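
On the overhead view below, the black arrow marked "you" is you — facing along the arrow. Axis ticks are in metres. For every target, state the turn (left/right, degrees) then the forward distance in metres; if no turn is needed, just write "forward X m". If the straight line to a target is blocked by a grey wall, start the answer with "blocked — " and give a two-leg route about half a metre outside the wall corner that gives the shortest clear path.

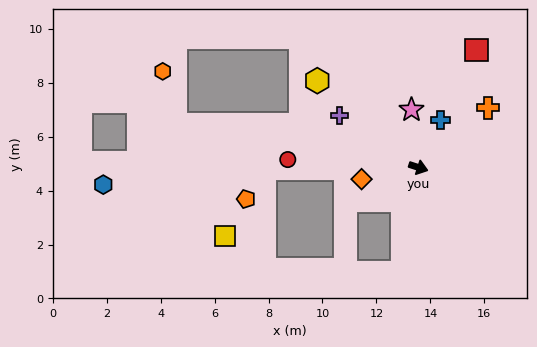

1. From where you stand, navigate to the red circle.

turn right 165°, forward 4.9 m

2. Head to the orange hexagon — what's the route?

blocked — turn right 172°, forward 9.1 m, then turn right 66°, forward 2.0 m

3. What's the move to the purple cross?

turn left 165°, forward 3.5 m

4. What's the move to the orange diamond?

turn right 150°, forward 2.1 m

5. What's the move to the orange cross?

turn left 59°, forward 3.4 m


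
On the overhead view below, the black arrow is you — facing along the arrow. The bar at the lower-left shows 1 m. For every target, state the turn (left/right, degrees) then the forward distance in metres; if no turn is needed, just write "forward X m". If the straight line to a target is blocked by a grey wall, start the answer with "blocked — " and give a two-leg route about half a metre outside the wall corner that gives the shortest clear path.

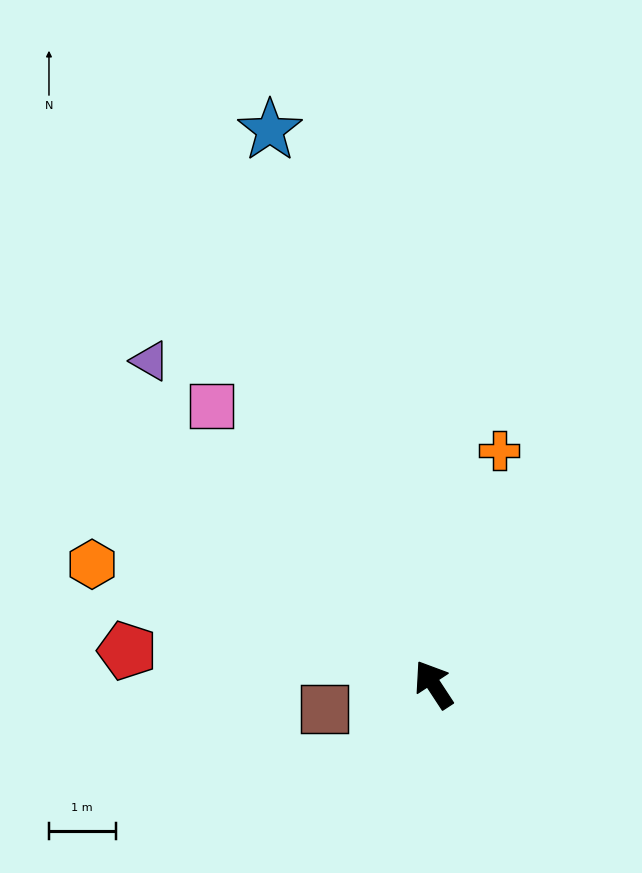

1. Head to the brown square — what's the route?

turn left 69°, forward 1.7 m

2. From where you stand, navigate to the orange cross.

turn right 49°, forward 3.6 m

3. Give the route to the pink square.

turn left 5°, forward 5.3 m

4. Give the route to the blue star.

turn right 17°, forward 8.7 m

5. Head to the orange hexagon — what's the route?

turn left 37°, forward 5.4 m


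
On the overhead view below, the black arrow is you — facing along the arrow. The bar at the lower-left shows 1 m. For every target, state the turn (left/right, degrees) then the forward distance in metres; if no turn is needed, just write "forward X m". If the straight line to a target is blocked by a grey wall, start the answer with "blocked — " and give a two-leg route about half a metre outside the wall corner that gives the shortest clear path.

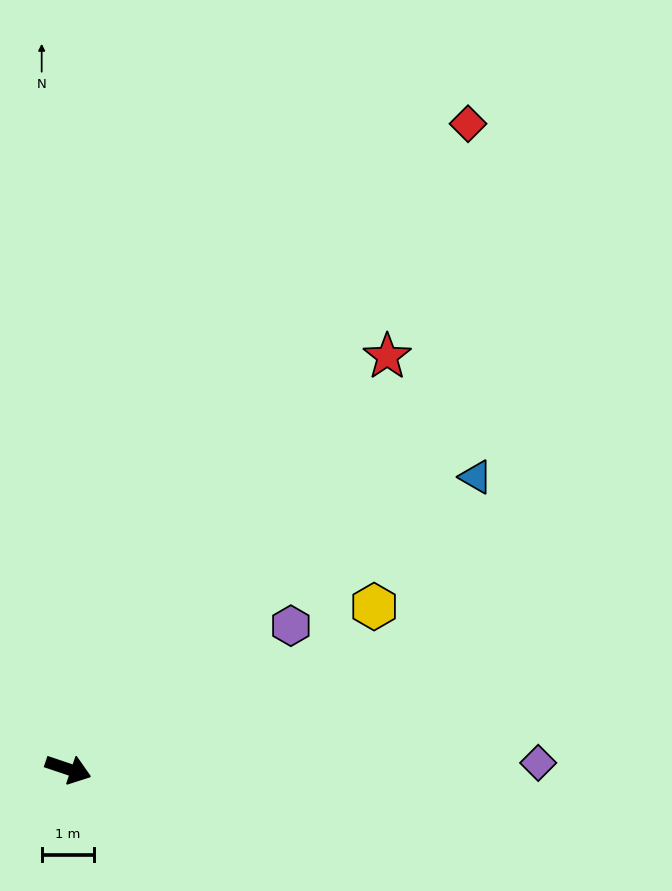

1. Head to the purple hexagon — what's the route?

turn left 51°, forward 5.1 m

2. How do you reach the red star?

turn left 71°, forward 10.0 m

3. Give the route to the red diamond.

turn left 77°, forward 14.6 m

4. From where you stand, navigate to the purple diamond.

turn left 19°, forward 9.0 m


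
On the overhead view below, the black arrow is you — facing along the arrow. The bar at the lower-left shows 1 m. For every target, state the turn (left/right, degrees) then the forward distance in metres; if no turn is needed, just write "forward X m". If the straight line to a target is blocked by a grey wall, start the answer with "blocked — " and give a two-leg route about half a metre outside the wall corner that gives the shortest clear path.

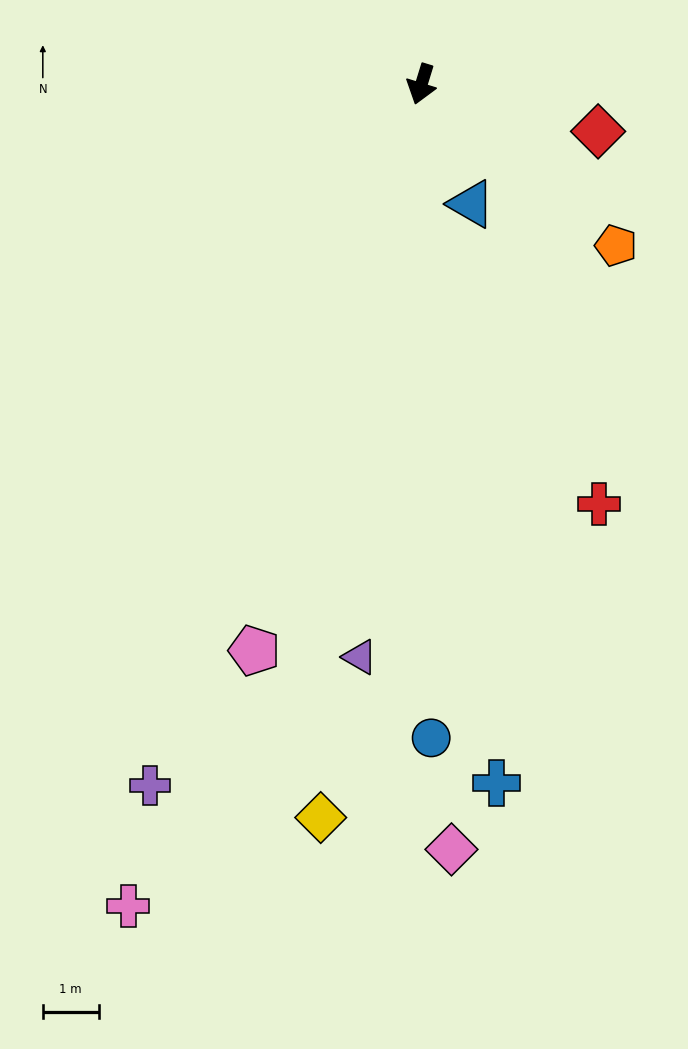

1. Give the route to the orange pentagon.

turn left 67°, forward 4.5 m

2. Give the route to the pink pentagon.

forward 10.6 m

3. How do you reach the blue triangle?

turn left 40°, forward 2.3 m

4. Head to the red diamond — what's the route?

turn left 92°, forward 3.3 m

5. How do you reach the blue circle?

turn left 18°, forward 11.7 m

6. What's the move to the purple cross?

turn right 4°, forward 13.5 m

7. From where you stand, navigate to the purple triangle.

turn left 11°, forward 10.3 m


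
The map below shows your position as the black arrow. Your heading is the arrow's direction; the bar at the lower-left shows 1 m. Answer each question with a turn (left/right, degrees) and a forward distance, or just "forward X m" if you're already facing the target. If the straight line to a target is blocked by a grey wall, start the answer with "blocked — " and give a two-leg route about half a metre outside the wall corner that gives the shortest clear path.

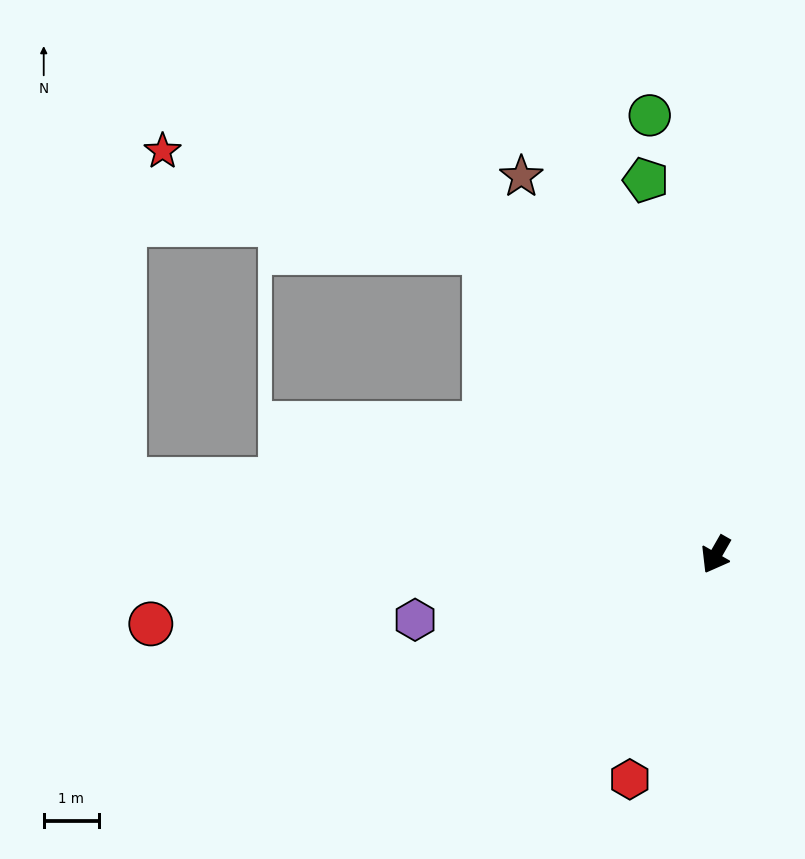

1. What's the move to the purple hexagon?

turn right 48°, forward 5.6 m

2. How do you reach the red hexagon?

turn left 9°, forward 4.4 m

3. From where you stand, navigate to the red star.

blocked — turn right 113°, forward 6.9 m, then turn left 36°, forward 6.2 m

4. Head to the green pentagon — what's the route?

turn right 140°, forward 6.9 m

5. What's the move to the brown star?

turn right 123°, forward 7.8 m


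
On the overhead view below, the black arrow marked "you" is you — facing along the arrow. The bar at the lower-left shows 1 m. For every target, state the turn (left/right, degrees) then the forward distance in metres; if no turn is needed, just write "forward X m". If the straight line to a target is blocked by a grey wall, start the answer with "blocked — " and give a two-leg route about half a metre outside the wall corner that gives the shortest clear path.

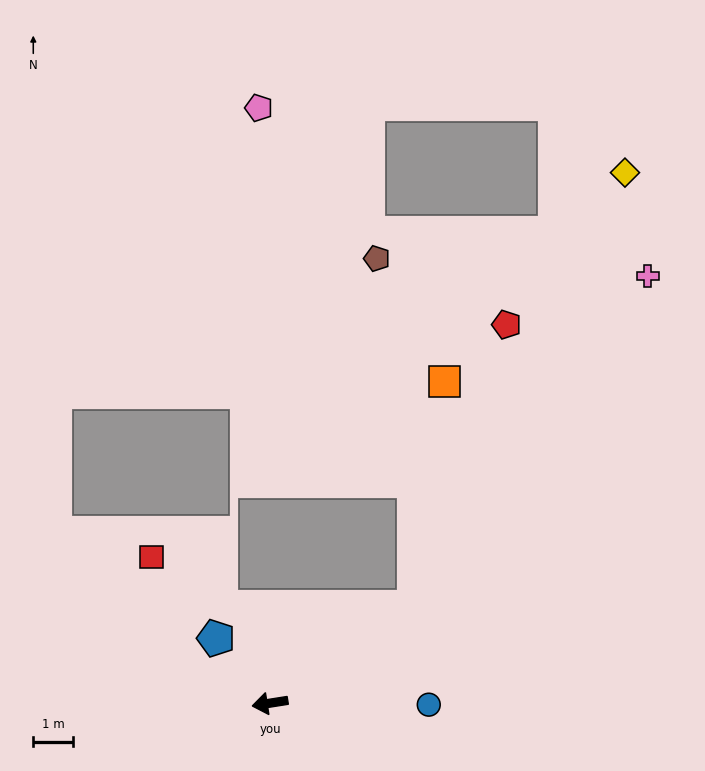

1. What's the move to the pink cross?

blocked — turn right 155°, forward 4.4 m, then turn left 21°, forward 10.2 m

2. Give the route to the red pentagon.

blocked — turn right 155°, forward 4.4 m, then turn left 38°, forward 7.5 m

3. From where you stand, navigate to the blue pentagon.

turn right 59°, forward 2.1 m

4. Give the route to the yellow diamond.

blocked — turn right 155°, forward 4.4 m, then turn left 30°, forward 12.1 m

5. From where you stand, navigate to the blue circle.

turn left 170°, forward 4.0 m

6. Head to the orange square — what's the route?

blocked — turn right 155°, forward 4.4 m, then turn left 48°, forward 5.7 m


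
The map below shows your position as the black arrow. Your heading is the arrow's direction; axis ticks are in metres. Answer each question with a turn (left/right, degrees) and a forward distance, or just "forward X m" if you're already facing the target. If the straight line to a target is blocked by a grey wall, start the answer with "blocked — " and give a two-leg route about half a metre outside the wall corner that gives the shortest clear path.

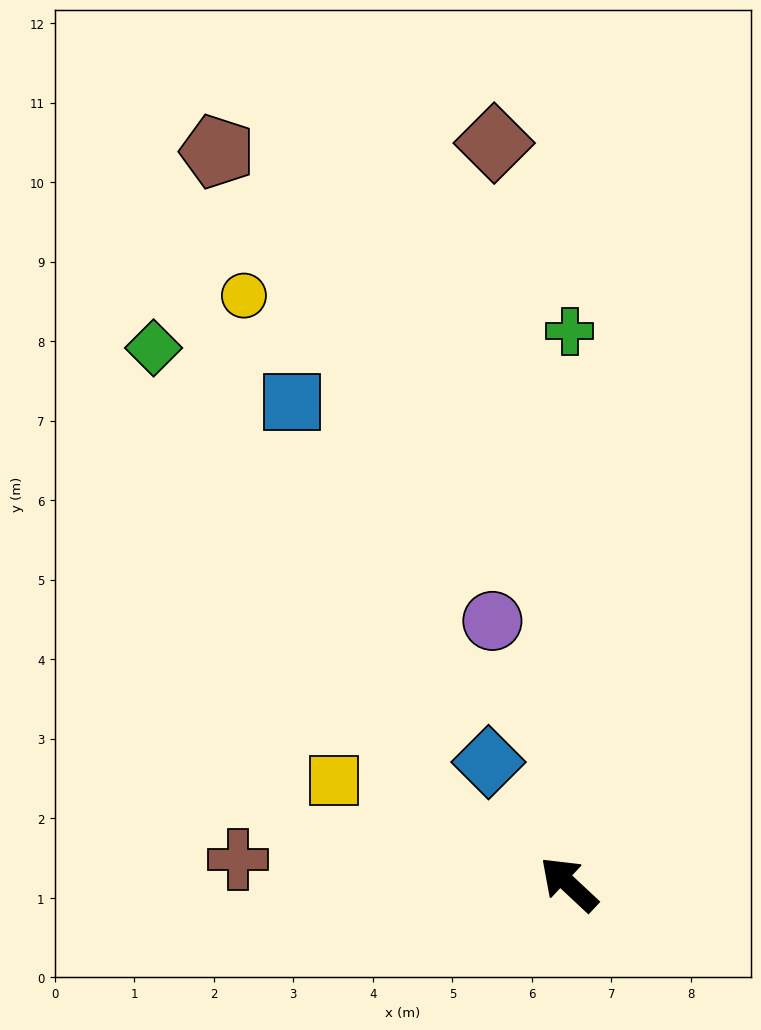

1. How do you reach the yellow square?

turn left 19°, forward 3.2 m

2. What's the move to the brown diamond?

turn right 41°, forward 9.4 m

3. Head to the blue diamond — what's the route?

turn right 14°, forward 1.8 m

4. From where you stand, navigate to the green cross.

turn right 47°, forward 7.0 m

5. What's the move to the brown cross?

turn left 39°, forward 4.2 m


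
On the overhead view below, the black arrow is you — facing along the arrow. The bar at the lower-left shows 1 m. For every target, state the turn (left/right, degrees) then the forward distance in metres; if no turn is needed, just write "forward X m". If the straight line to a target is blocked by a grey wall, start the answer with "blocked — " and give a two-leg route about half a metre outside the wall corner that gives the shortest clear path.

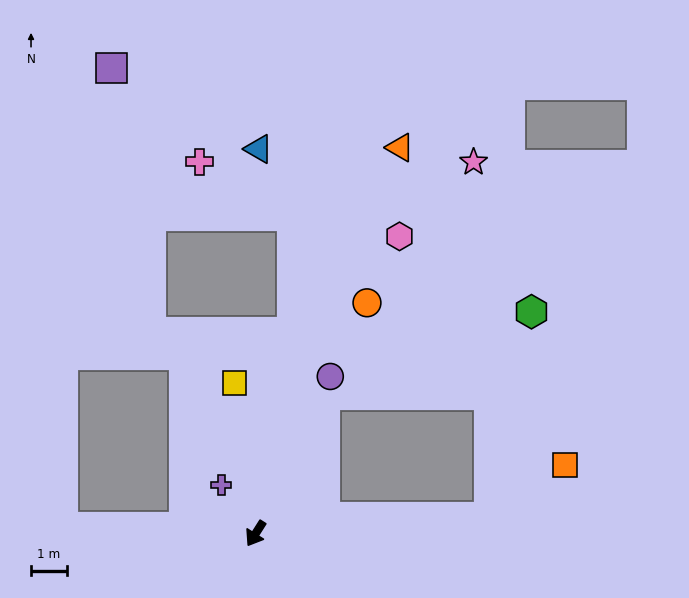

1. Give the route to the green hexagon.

blocked — turn left 126°, forward 6.6 m, then turn left 75°, forward 5.9 m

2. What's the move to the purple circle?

turn right 173°, forward 4.9 m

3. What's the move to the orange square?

blocked — turn left 126°, forward 6.6 m, then turn left 31°, forward 2.6 m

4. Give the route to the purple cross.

turn right 112°, forward 1.7 m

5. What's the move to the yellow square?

turn right 140°, forward 4.3 m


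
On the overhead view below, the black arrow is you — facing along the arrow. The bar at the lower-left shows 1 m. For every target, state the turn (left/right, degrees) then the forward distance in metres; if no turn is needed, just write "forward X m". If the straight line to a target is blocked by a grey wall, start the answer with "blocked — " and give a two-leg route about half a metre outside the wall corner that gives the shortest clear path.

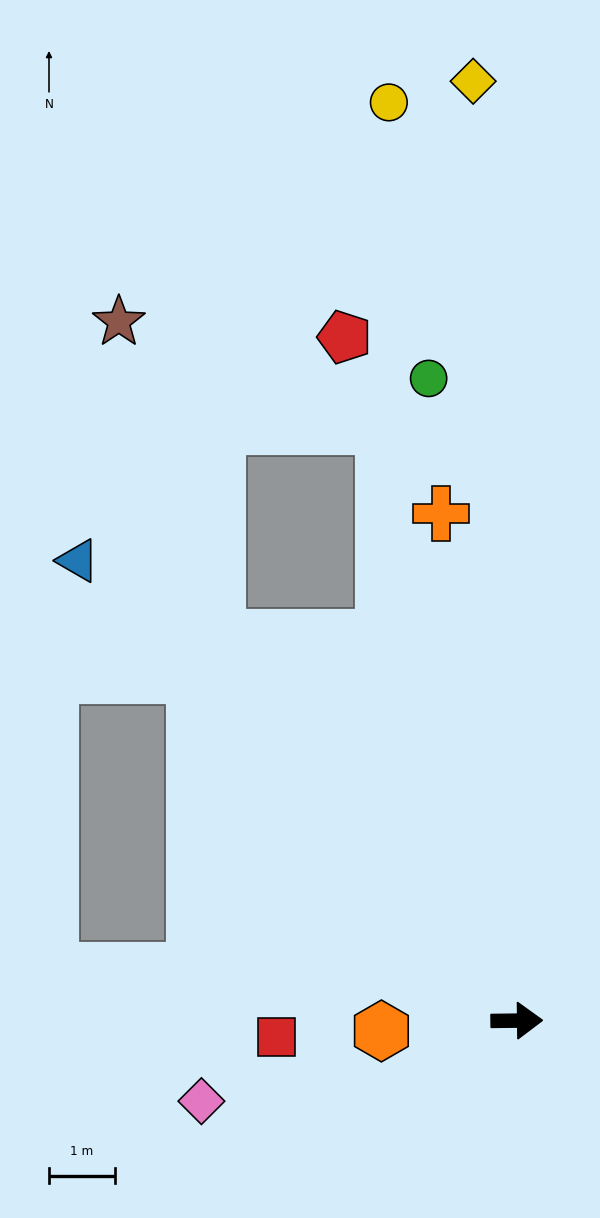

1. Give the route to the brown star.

blocked — turn left 127°, forward 7.4 m, then turn right 20°, forward 5.0 m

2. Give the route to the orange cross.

turn left 98°, forward 7.8 m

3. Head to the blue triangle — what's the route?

turn left 133°, forward 9.7 m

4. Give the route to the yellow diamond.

turn left 92°, forward 14.3 m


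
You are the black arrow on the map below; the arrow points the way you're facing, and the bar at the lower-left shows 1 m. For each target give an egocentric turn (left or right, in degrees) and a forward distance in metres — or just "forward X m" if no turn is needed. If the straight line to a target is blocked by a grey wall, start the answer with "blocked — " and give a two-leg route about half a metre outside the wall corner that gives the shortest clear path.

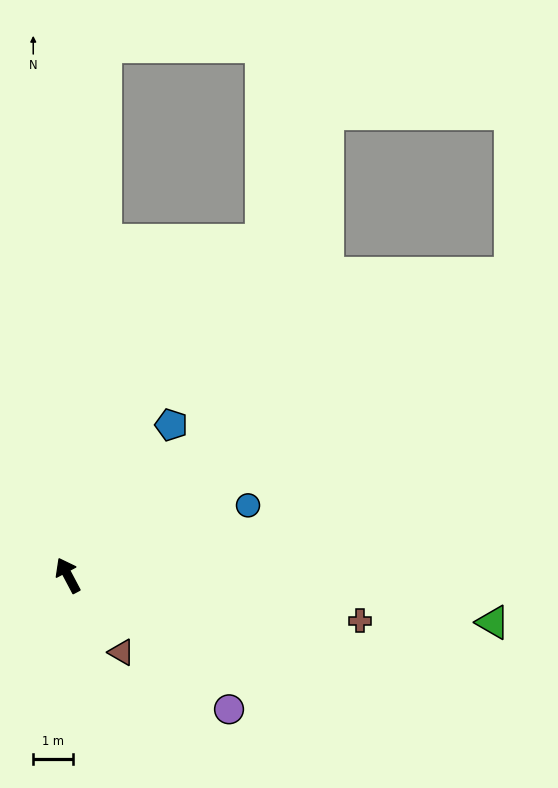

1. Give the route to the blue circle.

turn right 97°, forward 4.8 m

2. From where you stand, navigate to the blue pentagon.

turn right 62°, forward 4.6 m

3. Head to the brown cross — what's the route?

turn right 127°, forward 7.4 m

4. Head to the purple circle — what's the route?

turn right 158°, forward 5.2 m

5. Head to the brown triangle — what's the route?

turn right 173°, forward 2.3 m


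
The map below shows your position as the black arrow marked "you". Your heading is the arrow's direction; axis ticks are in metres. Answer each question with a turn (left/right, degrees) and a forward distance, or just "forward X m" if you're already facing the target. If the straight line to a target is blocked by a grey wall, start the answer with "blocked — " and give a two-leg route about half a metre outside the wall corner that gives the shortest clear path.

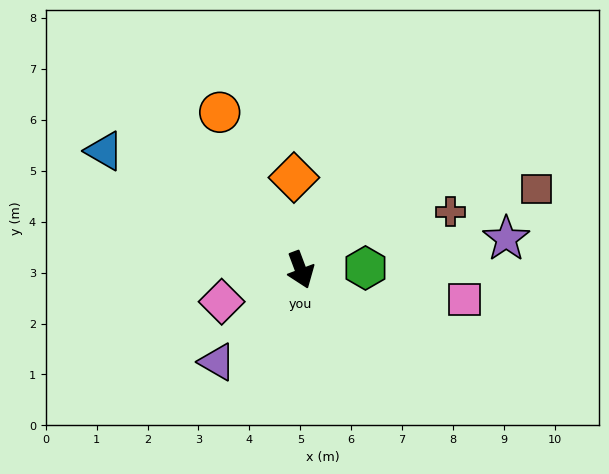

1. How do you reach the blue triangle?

turn right 142°, forward 4.5 m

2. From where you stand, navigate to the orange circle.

turn right 173°, forward 3.5 m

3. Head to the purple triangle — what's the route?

turn right 63°, forward 2.4 m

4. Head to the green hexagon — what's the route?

turn left 71°, forward 1.3 m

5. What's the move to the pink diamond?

turn right 89°, forward 1.7 m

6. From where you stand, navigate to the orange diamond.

turn left 164°, forward 1.8 m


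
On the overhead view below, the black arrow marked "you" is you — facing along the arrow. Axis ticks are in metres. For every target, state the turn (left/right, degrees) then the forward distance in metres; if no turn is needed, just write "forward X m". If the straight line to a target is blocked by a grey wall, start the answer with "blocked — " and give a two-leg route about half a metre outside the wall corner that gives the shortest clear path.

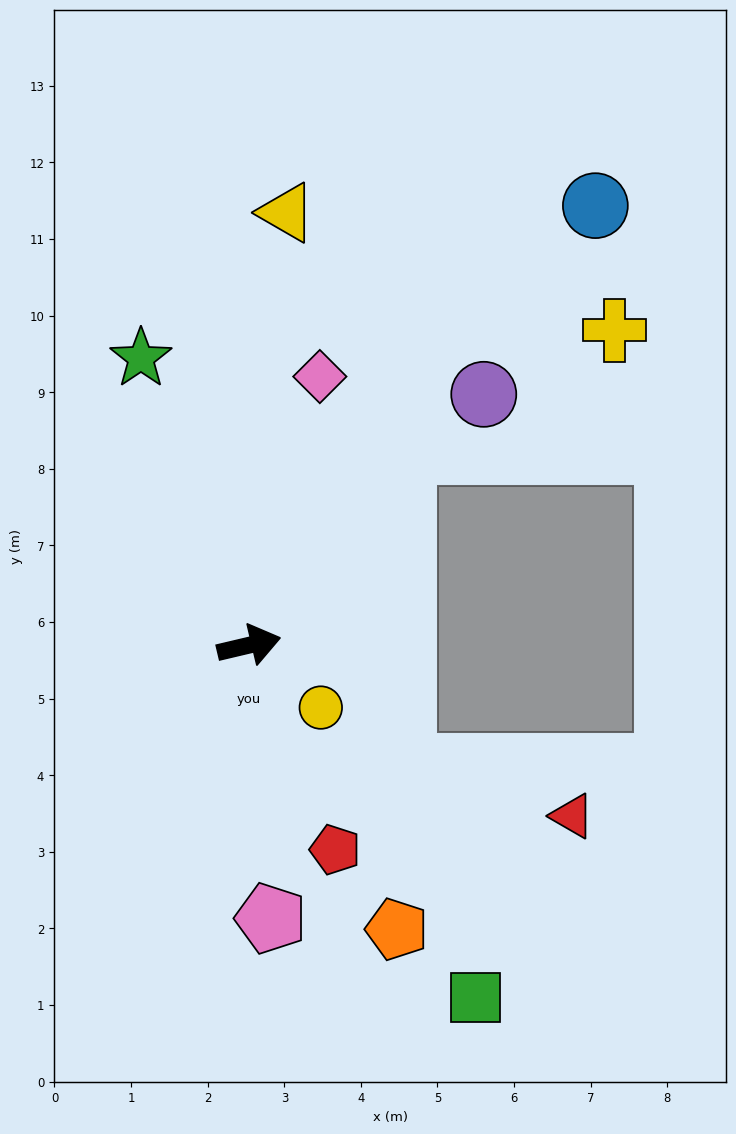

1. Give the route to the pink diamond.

turn left 62°, forward 3.6 m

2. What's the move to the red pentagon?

turn right 80°, forward 2.9 m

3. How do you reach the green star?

turn left 97°, forward 4.0 m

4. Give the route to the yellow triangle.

turn left 72°, forward 5.7 m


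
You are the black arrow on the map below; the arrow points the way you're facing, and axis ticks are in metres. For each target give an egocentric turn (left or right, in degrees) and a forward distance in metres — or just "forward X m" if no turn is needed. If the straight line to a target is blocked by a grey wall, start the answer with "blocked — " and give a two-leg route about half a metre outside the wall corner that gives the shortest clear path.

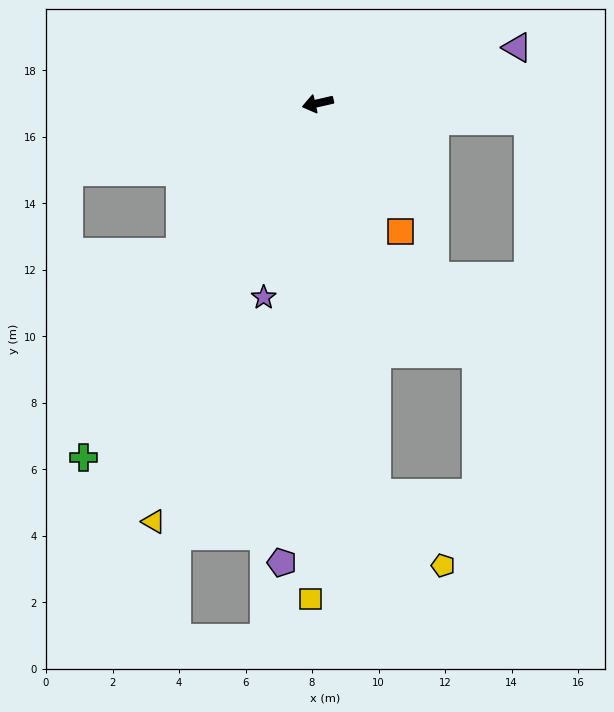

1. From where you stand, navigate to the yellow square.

turn left 76°, forward 14.9 m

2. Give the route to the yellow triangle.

turn left 56°, forward 13.5 m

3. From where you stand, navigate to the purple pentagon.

turn left 73°, forward 13.9 m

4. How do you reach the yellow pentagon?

blocked — turn left 86°, forward 11.9 m, then turn left 33°, forward 2.9 m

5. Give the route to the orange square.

turn left 110°, forward 4.6 m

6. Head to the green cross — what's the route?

turn left 44°, forward 12.8 m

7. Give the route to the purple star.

turn left 62°, forward 6.1 m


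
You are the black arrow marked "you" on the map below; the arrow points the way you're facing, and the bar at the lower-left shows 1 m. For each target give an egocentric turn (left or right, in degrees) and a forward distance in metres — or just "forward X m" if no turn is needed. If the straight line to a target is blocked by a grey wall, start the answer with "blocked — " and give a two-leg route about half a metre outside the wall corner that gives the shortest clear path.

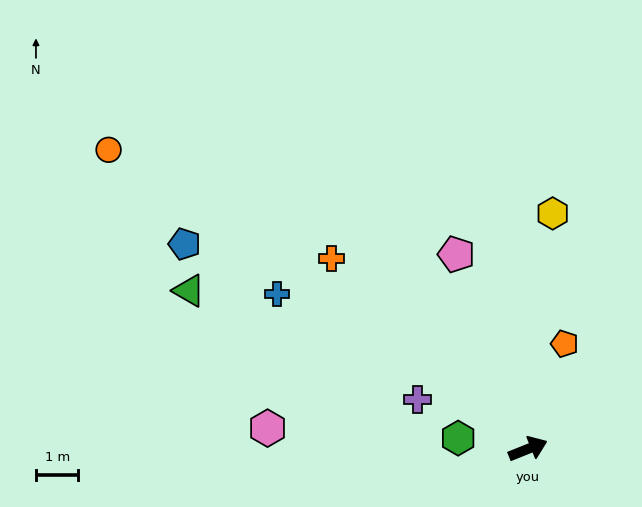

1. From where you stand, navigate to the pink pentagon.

turn left 88°, forward 4.9 m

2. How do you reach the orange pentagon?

turn left 49°, forward 2.6 m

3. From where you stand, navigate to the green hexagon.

turn left 149°, forward 1.7 m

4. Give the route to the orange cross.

turn left 114°, forward 6.4 m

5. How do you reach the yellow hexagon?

turn left 62°, forward 5.6 m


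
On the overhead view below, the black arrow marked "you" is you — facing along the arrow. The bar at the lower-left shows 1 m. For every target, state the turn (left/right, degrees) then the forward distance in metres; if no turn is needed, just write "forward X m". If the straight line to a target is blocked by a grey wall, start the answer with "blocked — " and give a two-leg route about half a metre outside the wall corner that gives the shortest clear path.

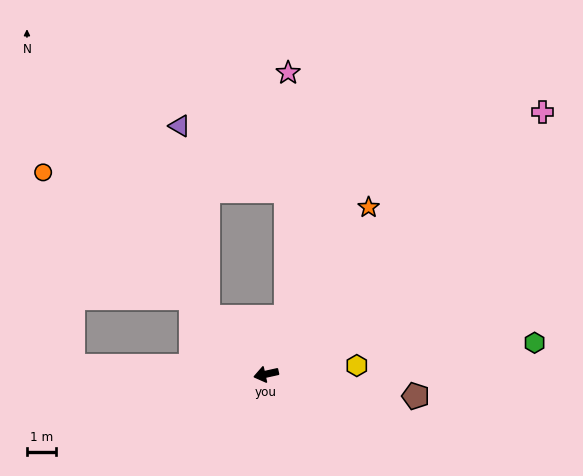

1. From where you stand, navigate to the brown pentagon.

turn left 159°, forward 5.2 m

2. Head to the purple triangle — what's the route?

blocked — turn right 57°, forward 2.8 m, then turn right 37°, forward 6.7 m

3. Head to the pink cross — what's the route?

turn right 149°, forward 13.2 m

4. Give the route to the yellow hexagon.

turn left 173°, forward 3.2 m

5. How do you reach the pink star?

blocked — turn right 122°, forward 2.1 m, then turn left 19°, forward 8.5 m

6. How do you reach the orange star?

turn right 134°, forward 6.8 m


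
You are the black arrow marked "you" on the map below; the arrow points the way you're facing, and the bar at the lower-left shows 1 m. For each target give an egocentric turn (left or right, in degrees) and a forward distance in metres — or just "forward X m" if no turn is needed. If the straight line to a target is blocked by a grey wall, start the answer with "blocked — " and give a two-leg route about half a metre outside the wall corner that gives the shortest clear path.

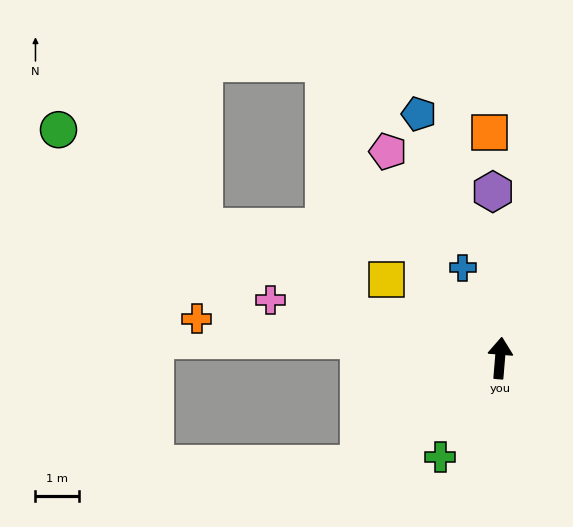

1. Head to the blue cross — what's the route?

turn left 27°, forward 2.2 m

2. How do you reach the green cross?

turn left 154°, forward 2.6 m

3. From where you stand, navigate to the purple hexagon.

turn left 7°, forward 3.8 m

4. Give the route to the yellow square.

turn left 60°, forward 3.2 m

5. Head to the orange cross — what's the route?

turn left 87°, forward 7.0 m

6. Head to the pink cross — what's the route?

turn left 81°, forward 5.4 m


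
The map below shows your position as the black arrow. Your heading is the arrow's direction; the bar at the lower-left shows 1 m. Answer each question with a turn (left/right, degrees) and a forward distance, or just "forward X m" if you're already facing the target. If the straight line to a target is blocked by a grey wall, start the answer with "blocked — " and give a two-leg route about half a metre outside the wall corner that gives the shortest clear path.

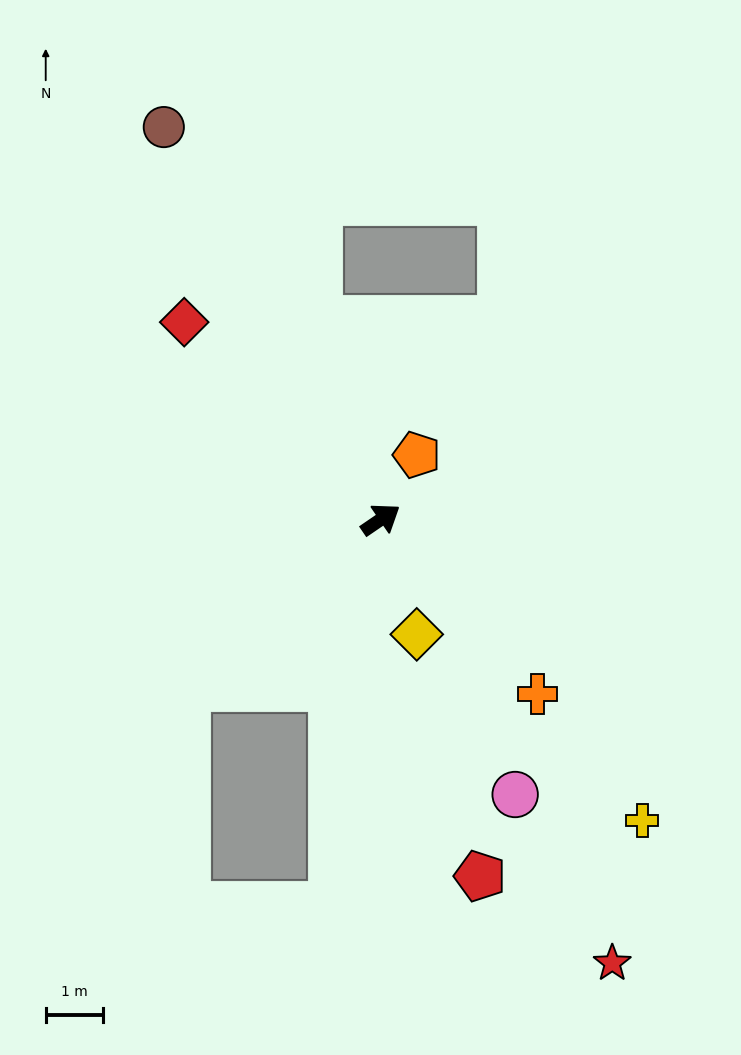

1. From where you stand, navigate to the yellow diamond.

turn right 107°, forward 2.1 m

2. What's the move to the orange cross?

turn right 82°, forward 4.1 m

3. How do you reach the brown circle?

turn left 85°, forward 7.8 m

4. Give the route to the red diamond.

turn left 101°, forward 4.8 m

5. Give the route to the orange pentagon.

turn left 27°, forward 1.3 m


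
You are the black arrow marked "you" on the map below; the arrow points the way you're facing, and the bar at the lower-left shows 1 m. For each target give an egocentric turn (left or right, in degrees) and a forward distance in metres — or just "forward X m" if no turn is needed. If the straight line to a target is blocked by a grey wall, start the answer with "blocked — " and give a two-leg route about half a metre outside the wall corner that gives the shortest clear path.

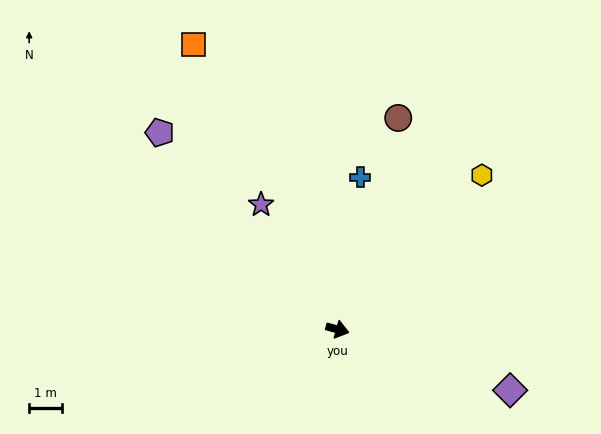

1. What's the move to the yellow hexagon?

turn left 62°, forward 6.4 m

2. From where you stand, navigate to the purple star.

turn left 137°, forward 4.5 m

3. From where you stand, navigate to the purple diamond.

turn right 4°, forward 5.6 m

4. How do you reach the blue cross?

turn left 97°, forward 4.7 m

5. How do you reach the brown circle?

turn left 89°, forward 6.7 m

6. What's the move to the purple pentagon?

turn left 147°, forward 8.1 m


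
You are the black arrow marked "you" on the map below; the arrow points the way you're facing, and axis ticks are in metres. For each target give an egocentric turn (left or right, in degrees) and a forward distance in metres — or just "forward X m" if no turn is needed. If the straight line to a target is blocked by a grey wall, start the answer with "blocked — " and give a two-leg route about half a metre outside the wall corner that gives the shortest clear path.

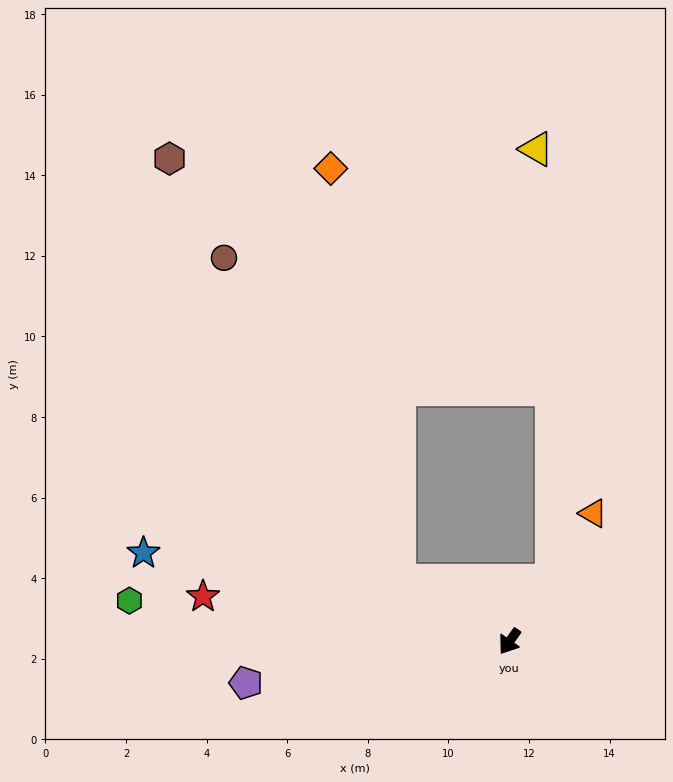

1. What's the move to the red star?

turn right 63°, forward 7.7 m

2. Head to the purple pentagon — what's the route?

turn right 46°, forward 6.6 m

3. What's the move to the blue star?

turn right 69°, forward 9.3 m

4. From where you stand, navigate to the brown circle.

blocked — turn right 83°, forward 3.1 m, then turn right 34°, forward 9.1 m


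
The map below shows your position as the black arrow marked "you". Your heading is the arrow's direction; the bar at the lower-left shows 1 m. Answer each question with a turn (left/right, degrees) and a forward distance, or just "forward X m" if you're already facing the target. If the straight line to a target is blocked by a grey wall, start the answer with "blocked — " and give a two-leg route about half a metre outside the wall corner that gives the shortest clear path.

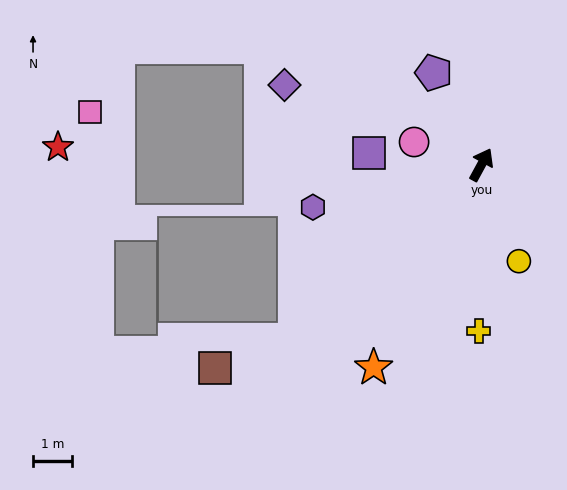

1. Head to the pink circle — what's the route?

turn left 100°, forward 1.8 m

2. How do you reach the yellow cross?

turn right 152°, forward 4.3 m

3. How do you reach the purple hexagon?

turn left 133°, forward 4.5 m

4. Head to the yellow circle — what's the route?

turn right 130°, forward 2.7 m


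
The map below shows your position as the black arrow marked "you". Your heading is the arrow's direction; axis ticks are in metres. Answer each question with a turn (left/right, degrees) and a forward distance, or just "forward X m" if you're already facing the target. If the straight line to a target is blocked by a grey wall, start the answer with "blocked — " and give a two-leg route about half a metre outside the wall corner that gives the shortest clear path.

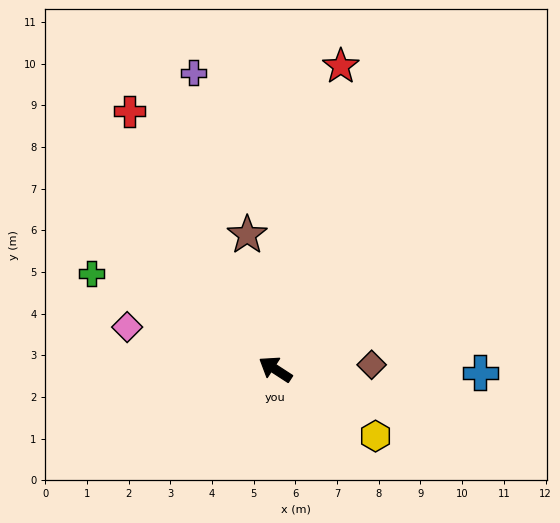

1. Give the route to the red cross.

turn right 28°, forward 7.1 m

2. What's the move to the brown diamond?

turn right 144°, forward 2.3 m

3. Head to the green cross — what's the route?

turn left 6°, forward 5.0 m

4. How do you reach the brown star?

turn right 45°, forward 3.3 m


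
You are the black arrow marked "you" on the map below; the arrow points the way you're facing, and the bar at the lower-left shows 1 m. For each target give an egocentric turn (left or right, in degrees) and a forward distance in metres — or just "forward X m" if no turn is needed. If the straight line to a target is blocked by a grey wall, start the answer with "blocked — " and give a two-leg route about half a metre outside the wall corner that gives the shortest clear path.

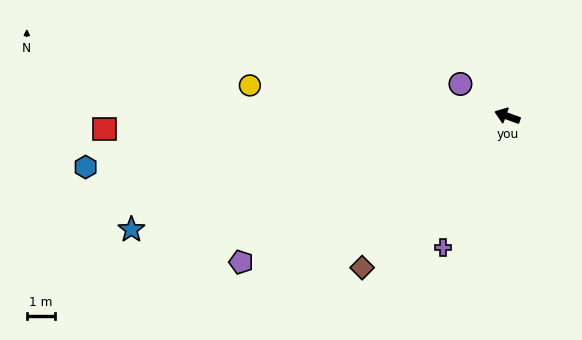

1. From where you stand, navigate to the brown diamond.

turn left 66°, forward 7.4 m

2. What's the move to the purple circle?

turn right 15°, forward 2.0 m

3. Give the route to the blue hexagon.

turn left 27°, forward 14.9 m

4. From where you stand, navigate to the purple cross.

turn left 84°, forward 5.1 m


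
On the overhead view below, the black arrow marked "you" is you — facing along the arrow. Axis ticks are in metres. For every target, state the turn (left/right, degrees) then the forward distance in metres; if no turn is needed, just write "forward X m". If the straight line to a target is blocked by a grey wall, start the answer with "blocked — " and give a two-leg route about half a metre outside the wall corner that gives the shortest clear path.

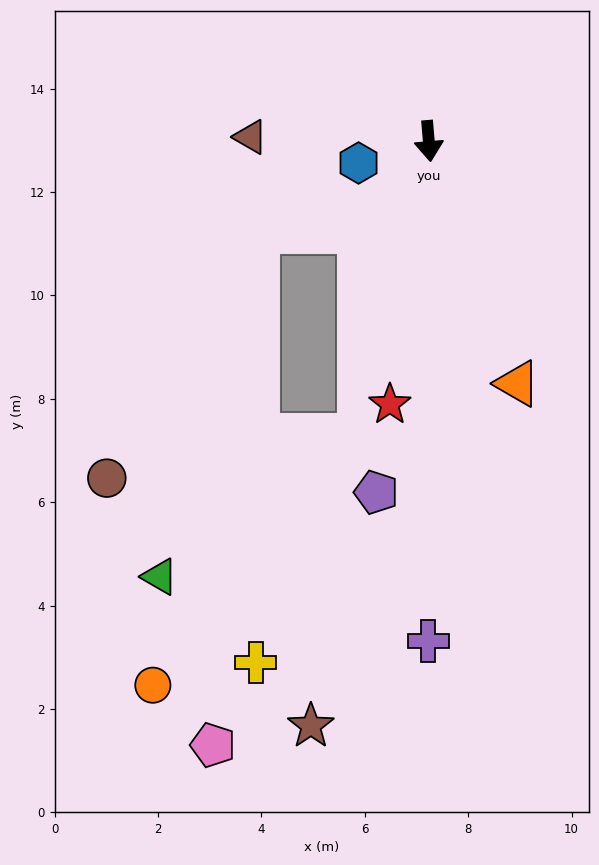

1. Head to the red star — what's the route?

turn right 13°, forward 5.1 m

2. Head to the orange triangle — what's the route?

turn left 15°, forward 5.0 m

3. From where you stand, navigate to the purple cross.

turn right 5°, forward 9.7 m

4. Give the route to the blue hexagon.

turn right 78°, forward 1.4 m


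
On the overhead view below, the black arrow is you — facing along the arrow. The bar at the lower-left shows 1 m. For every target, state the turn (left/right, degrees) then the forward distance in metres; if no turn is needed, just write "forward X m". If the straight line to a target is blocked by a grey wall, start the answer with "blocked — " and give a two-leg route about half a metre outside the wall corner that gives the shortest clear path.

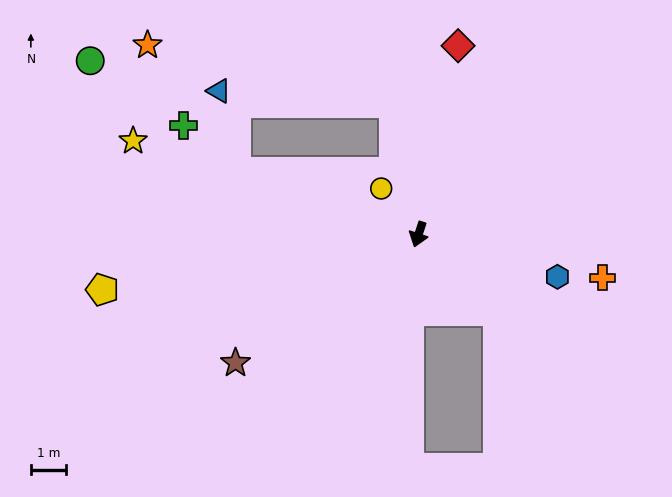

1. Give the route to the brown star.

turn right 37°, forward 6.4 m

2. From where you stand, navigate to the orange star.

blocked — turn right 151°, forward 3.8 m, then turn left 66°, forward 7.2 m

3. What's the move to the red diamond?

turn right 174°, forward 5.5 m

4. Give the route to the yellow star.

turn right 90°, forward 8.5 m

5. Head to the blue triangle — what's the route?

blocked — turn right 91°, forward 5.5 m, then turn right 59°, forward 2.4 m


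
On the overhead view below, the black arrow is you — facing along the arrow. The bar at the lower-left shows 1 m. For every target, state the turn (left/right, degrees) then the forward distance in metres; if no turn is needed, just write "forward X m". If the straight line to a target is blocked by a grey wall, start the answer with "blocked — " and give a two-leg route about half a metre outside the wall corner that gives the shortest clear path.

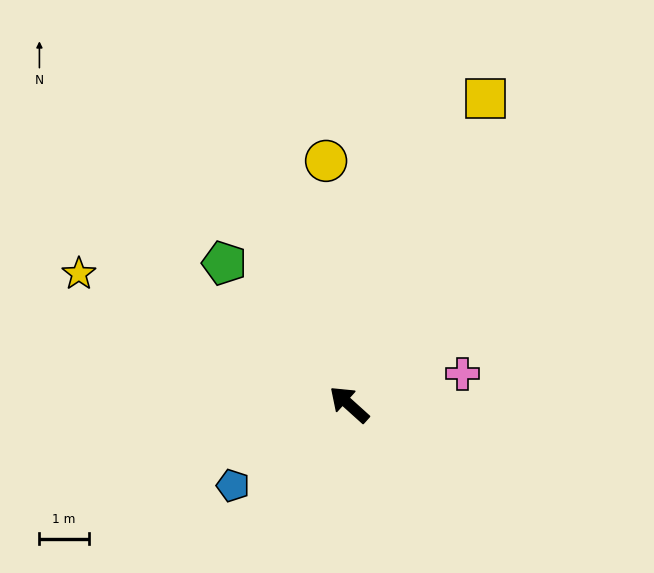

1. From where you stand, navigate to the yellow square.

turn right 72°, forward 6.8 m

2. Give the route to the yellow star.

turn left 16°, forward 6.1 m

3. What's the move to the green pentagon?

turn right 7°, forward 3.8 m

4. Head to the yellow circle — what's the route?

turn right 43°, forward 4.9 m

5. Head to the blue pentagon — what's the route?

turn left 77°, forward 2.9 m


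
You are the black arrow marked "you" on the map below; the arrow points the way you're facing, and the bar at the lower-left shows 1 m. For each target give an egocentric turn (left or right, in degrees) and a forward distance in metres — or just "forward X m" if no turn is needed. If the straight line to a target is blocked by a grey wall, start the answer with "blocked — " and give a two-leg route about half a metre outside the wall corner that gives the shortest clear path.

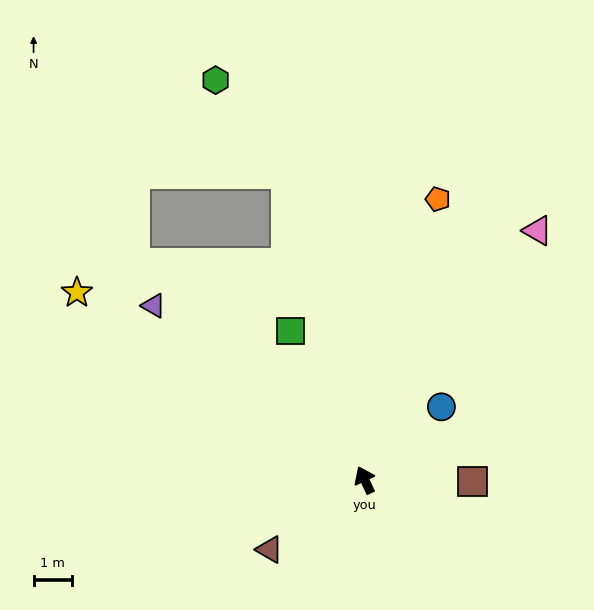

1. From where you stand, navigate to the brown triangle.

turn left 101°, forward 3.0 m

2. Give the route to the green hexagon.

blocked — turn right 11°, forward 8.2 m, then turn left 24°, forward 3.0 m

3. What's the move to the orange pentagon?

turn right 40°, forward 7.5 m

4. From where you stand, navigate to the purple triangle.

turn left 25°, forward 7.1 m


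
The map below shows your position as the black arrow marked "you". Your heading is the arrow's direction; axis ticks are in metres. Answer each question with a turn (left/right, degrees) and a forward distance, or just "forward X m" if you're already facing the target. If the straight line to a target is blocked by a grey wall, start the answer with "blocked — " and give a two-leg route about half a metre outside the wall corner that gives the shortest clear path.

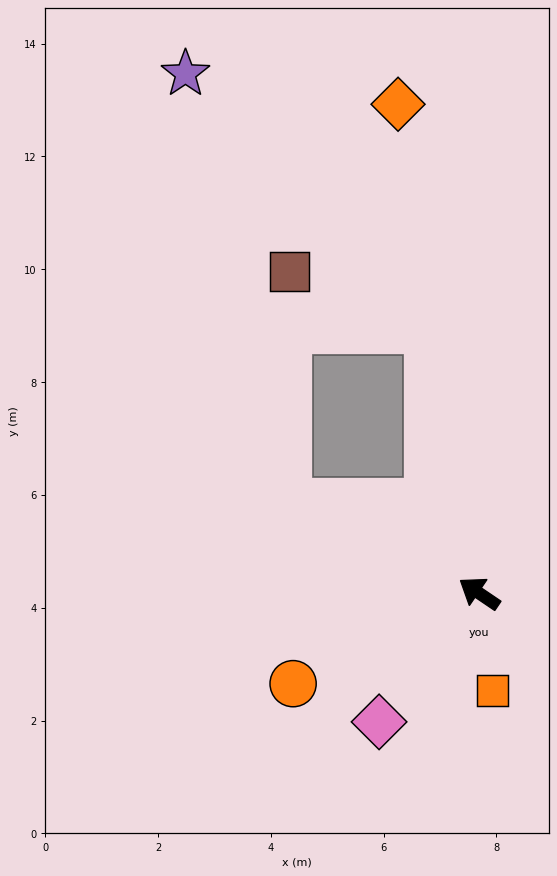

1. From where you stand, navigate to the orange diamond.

turn right 46°, forward 8.8 m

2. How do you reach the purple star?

blocked — turn right 45°, forward 4.8 m, then turn left 33°, forward 6.3 m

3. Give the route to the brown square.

blocked — turn right 45°, forward 4.8 m, then turn left 56°, forward 2.7 m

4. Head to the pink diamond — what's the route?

turn left 86°, forward 2.9 m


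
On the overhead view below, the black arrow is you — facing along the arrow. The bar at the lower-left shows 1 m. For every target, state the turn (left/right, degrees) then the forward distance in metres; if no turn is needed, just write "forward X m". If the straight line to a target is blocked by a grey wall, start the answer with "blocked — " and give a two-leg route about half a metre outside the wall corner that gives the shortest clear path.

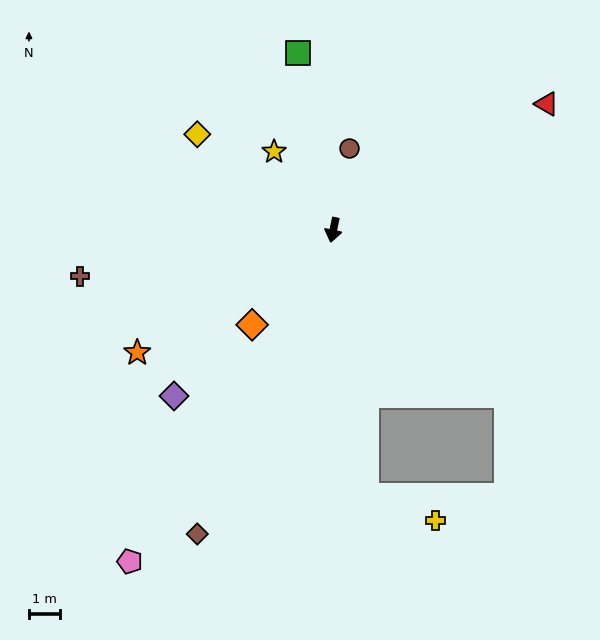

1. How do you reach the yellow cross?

blocked — turn left 19°, forward 8.6 m, then turn left 63°, forward 2.4 m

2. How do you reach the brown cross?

turn right 68°, forward 8.3 m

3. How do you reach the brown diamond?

turn right 12°, forward 10.7 m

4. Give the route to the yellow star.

turn right 131°, forward 3.2 m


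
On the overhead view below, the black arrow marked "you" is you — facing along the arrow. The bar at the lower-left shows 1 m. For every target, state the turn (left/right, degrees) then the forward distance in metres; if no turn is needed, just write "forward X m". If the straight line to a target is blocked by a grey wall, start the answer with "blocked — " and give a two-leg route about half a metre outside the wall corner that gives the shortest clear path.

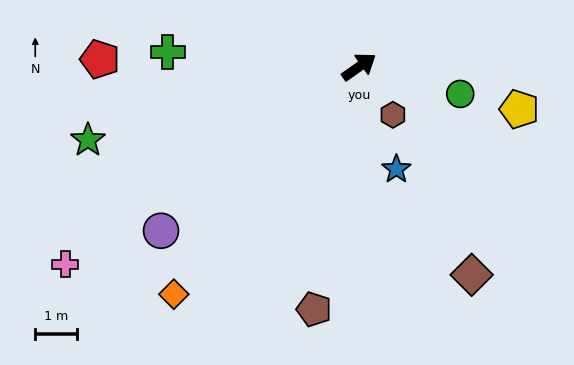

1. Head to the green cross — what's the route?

turn left 140°, forward 4.6 m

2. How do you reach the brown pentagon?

turn right 136°, forward 5.9 m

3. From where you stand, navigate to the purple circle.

turn right 176°, forward 6.1 m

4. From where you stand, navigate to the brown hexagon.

turn right 90°, forward 1.4 m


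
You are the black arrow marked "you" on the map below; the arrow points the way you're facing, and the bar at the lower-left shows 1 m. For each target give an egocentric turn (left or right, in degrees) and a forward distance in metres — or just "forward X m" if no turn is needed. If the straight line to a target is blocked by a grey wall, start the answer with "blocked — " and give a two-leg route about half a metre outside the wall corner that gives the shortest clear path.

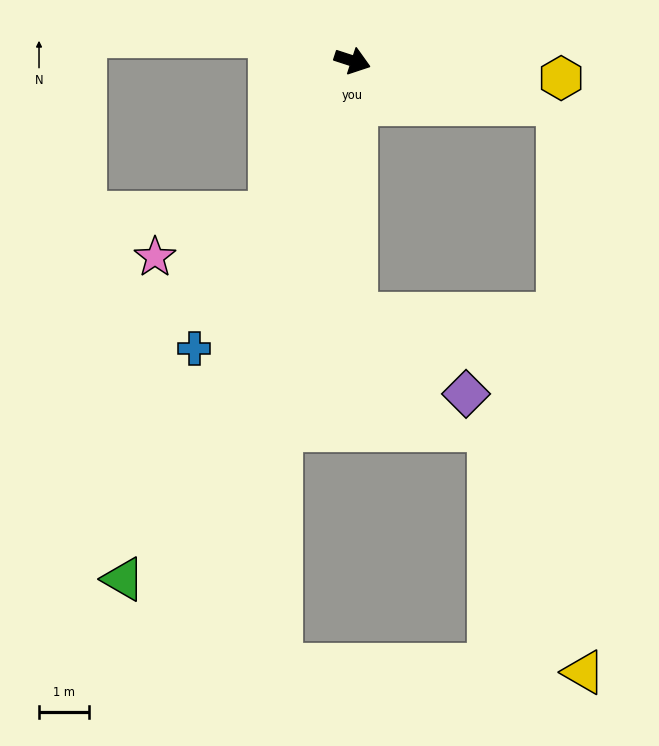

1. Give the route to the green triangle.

turn right 96°, forward 11.4 m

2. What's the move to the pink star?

blocked — turn right 101°, forward 3.5 m, then turn right 40°, forward 2.5 m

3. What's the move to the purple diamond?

blocked — turn right 71°, forward 5.1 m, then turn left 53°, forward 2.7 m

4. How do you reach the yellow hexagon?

turn left 13°, forward 4.2 m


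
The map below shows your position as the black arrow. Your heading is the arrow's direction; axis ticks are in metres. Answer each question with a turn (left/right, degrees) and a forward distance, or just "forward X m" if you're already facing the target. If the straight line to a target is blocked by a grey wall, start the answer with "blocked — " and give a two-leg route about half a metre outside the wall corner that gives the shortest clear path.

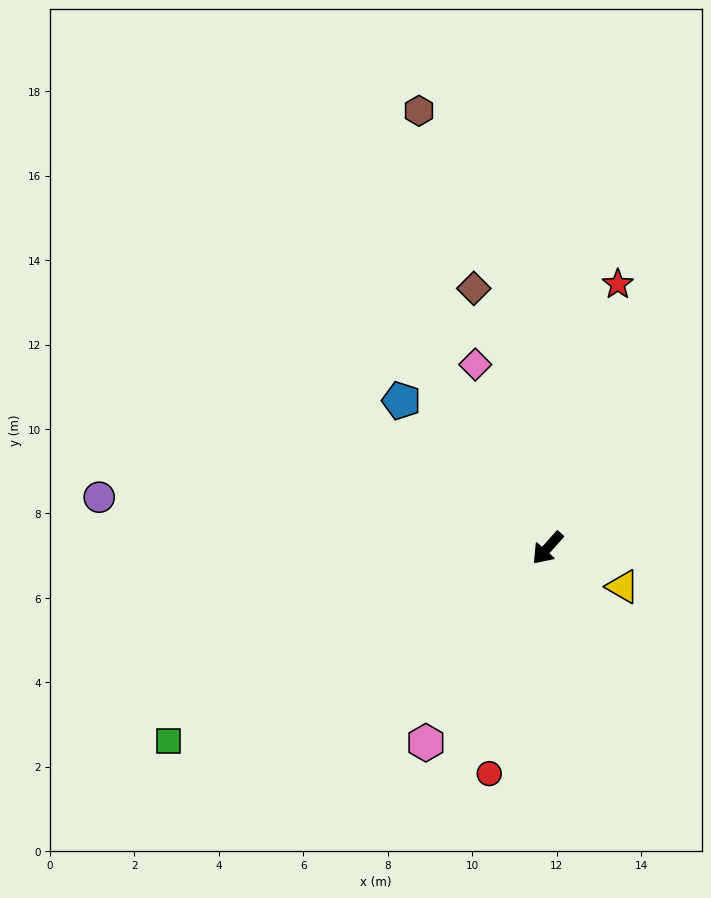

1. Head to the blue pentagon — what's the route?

turn right 93°, forward 4.9 m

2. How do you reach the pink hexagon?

turn left 10°, forward 5.4 m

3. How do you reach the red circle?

turn left 27°, forward 5.5 m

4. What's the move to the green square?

turn right 21°, forward 10.1 m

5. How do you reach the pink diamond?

turn right 117°, forward 4.7 m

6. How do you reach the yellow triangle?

turn left 105°, forward 2.0 m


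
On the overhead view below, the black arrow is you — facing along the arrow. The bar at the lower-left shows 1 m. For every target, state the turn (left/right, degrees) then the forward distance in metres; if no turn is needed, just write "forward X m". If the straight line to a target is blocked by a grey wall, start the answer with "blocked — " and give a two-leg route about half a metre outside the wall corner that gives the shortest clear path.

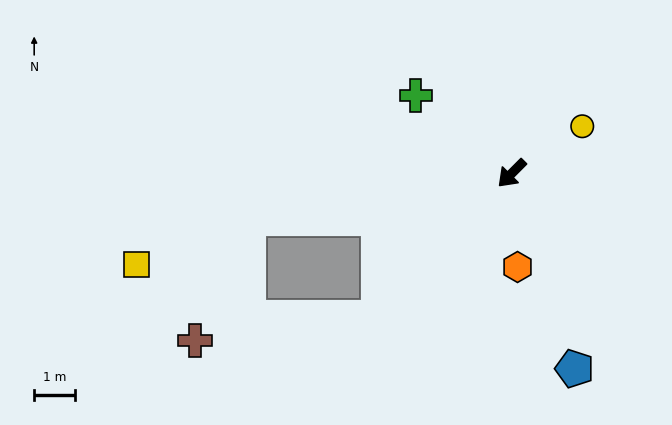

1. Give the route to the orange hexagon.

turn left 48°, forward 2.3 m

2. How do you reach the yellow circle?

turn left 169°, forward 2.1 m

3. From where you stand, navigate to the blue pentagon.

turn left 63°, forward 5.0 m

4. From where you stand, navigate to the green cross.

turn right 84°, forward 3.0 m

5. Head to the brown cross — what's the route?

blocked — turn left 2°, forward 4.8 m, then turn right 40°, forward 4.5 m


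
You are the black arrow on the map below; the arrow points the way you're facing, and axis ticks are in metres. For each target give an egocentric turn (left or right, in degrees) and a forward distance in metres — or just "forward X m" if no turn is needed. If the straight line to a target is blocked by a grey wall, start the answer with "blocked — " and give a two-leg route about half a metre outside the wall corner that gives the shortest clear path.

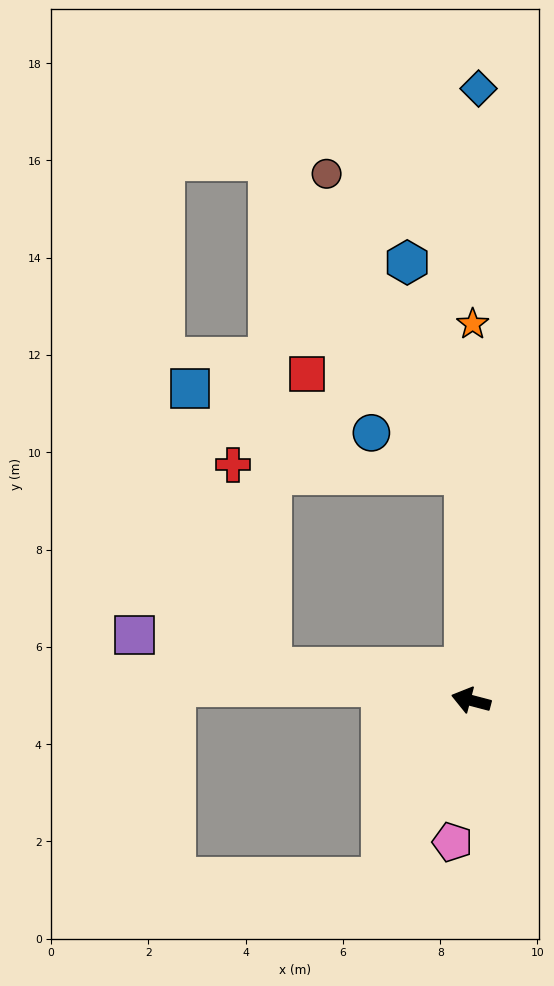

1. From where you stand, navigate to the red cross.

blocked — turn left 6°, forward 4.2 m, then turn right 71°, forward 4.3 m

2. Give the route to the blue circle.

blocked — turn right 74°, forward 4.6 m, then turn left 65°, forward 2.1 m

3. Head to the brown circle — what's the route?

blocked — turn right 74°, forward 4.6 m, then turn left 23°, forward 6.8 m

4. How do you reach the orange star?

turn right 76°, forward 7.7 m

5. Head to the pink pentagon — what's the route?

turn left 97°, forward 2.9 m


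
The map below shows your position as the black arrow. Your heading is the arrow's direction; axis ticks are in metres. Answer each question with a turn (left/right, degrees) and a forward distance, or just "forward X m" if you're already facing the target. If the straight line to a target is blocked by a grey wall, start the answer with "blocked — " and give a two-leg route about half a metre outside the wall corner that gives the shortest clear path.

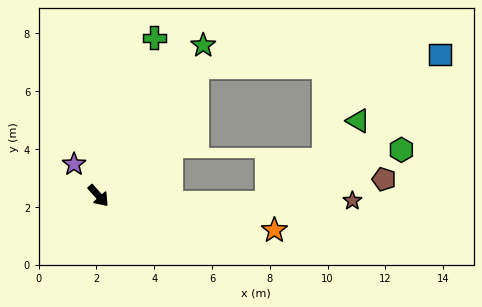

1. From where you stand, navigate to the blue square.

blocked — turn left 101°, forward 5.6 m, then turn right 50°, forward 8.4 m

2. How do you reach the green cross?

turn left 119°, forward 5.8 m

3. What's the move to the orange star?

turn left 37°, forward 6.2 m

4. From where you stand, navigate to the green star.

turn left 104°, forward 6.3 m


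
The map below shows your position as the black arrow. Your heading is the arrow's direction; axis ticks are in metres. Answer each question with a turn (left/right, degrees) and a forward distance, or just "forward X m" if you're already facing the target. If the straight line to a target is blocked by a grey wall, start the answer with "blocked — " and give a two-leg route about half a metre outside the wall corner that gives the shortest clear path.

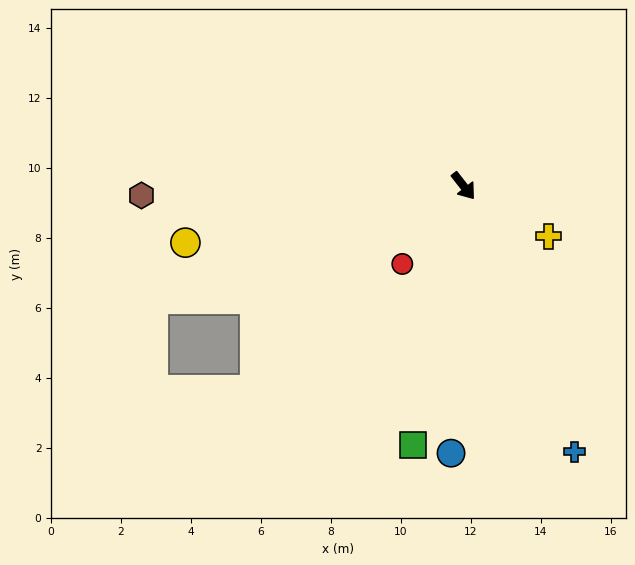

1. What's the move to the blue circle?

turn right 41°, forward 7.6 m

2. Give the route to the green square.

turn right 49°, forward 7.5 m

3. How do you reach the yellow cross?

turn left 21°, forward 2.8 m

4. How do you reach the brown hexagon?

turn right 126°, forward 9.2 m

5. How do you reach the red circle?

turn right 76°, forward 2.8 m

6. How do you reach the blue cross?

turn right 15°, forward 8.2 m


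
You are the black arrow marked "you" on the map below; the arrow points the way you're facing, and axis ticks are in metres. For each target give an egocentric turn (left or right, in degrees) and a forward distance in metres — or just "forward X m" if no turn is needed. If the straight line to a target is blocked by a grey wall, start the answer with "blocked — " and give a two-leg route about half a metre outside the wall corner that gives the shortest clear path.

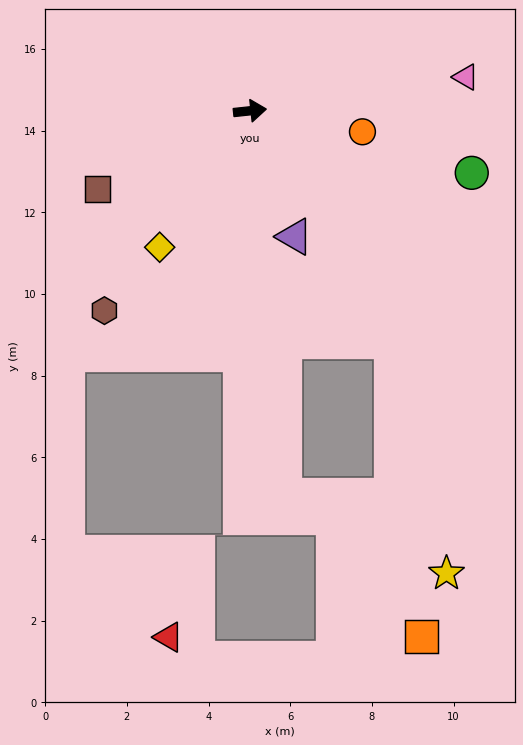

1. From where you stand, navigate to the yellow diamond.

turn right 130°, forward 4.0 m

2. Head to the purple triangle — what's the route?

turn right 77°, forward 3.3 m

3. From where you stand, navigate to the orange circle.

turn right 17°, forward 2.8 m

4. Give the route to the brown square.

turn right 159°, forward 4.2 m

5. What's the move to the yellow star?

blocked — turn right 91°, forward 9.4 m, then turn left 59°, forward 4.4 m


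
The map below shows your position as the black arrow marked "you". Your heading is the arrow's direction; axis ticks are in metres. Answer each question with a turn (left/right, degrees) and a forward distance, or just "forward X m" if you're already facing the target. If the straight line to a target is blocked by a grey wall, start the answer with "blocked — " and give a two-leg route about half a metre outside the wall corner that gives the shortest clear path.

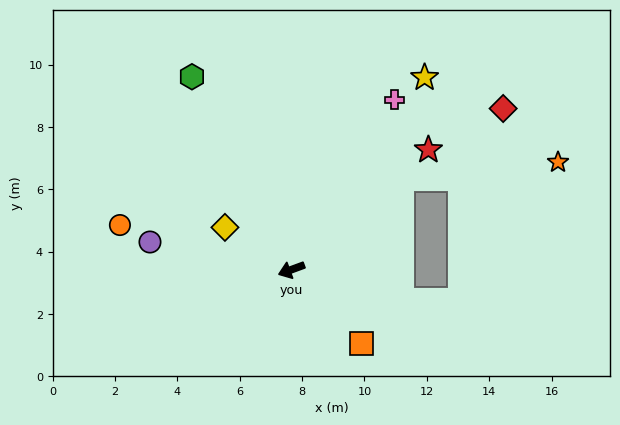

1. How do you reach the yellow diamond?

turn right 53°, forward 2.5 m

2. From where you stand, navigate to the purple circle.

turn right 31°, forward 4.6 m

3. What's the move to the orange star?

blocked — turn right 160°, forward 4.6 m, then turn right 35°, forward 5.1 m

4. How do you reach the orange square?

turn left 113°, forward 3.3 m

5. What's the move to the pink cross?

turn right 141°, forward 6.4 m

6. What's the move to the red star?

turn right 159°, forward 5.8 m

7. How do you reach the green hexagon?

turn right 83°, forward 7.0 m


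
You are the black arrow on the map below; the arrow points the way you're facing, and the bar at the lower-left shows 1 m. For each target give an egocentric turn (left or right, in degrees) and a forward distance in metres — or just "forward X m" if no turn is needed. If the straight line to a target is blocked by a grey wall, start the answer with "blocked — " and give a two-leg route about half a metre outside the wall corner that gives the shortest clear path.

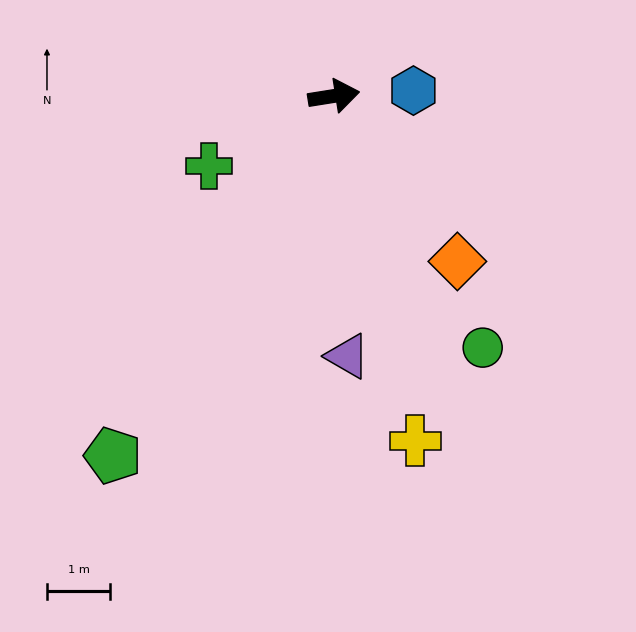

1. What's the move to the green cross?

turn right 160°, forward 2.3 m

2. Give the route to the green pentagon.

turn right 131°, forward 6.7 m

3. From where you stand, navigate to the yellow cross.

turn right 86°, forward 5.6 m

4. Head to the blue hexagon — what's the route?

turn right 5°, forward 1.3 m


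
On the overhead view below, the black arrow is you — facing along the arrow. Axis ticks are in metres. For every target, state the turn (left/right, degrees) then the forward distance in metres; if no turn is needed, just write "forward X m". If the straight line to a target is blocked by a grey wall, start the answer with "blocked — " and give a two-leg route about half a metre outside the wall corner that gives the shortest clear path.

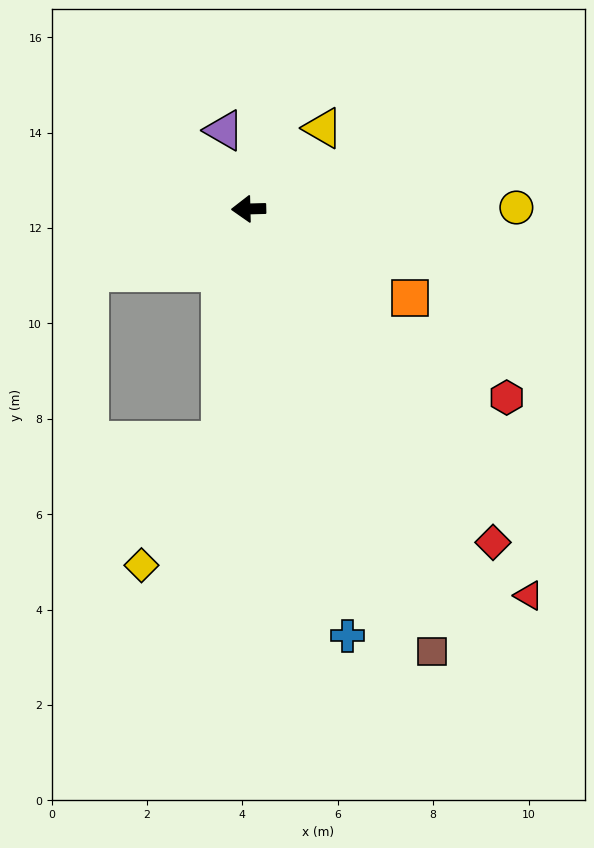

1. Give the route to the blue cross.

turn left 102°, forward 9.2 m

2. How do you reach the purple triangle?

turn right 74°, forward 1.7 m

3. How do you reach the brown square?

turn left 111°, forward 10.0 m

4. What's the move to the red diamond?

turn left 125°, forward 8.7 m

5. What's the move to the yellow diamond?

blocked — turn left 82°, forward 4.9 m, then turn right 26°, forward 3.1 m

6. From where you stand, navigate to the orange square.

turn left 150°, forward 3.9 m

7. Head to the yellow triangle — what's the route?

turn right 134°, forward 2.3 m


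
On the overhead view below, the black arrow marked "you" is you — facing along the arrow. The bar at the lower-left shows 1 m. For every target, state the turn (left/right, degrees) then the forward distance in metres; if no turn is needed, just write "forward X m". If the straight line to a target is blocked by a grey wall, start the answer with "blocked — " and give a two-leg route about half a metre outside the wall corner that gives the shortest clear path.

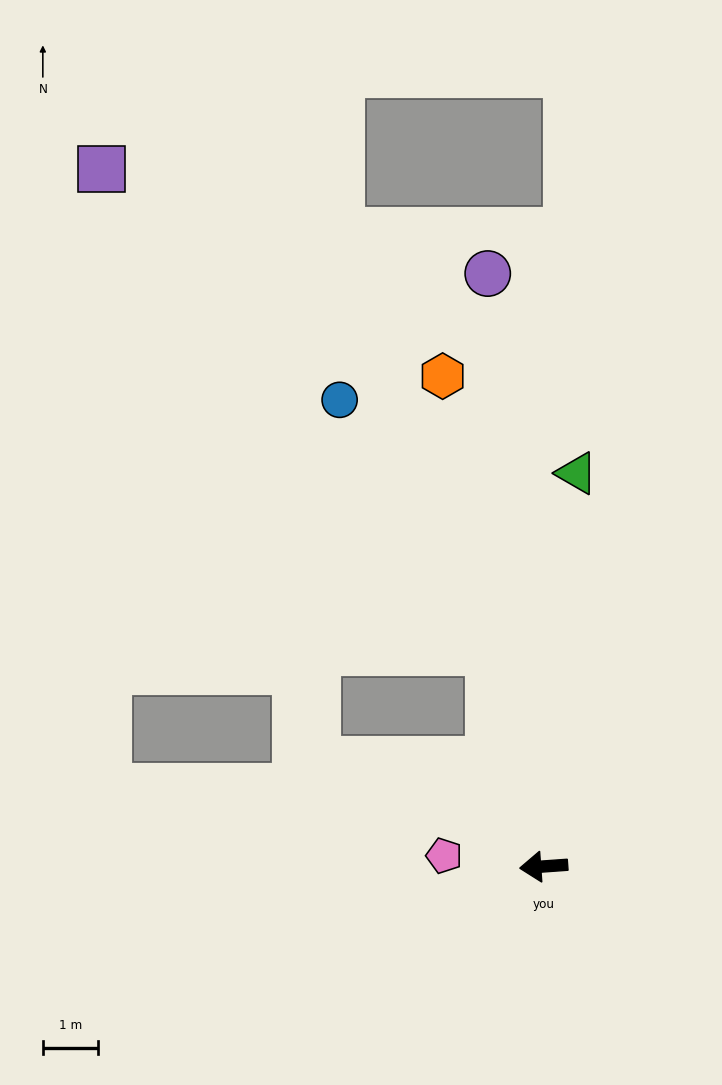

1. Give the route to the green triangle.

turn right 99°, forward 7.1 m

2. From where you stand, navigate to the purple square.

blocked — turn right 80°, forward 4.0 m, then turn left 25°, forward 11.2 m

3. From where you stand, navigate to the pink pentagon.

turn right 10°, forward 1.8 m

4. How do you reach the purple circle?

turn right 89°, forward 10.8 m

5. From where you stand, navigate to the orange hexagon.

turn right 82°, forward 9.0 m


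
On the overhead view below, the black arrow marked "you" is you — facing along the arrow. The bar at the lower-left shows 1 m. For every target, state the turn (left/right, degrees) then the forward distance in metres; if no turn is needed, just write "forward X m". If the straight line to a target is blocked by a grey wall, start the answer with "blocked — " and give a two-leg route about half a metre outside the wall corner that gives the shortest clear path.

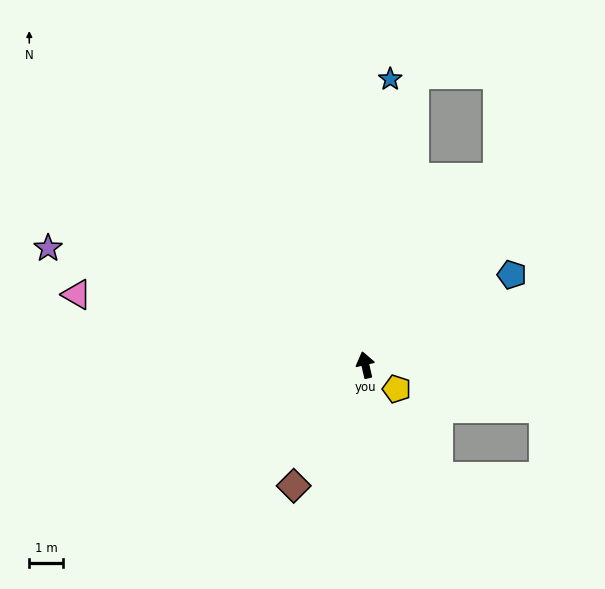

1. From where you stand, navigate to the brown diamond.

turn left 136°, forward 4.2 m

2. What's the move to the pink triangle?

turn left 63°, forward 8.9 m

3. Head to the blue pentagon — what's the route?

turn right 71°, forward 5.2 m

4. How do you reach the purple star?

turn left 57°, forward 10.2 m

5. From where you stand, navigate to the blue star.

turn right 18°, forward 8.6 m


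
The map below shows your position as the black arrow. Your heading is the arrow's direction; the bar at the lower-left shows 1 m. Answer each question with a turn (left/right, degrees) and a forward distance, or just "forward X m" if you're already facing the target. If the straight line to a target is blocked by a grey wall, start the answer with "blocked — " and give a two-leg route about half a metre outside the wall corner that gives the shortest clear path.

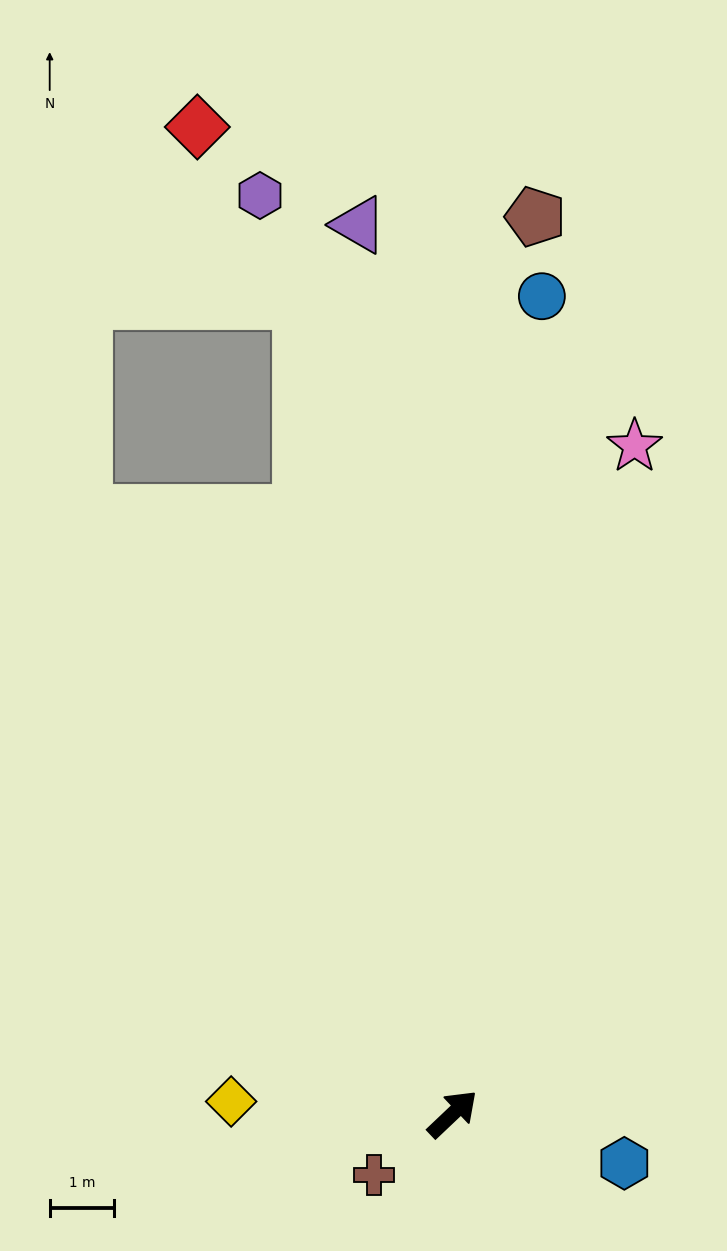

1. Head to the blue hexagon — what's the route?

turn right 60°, forward 2.8 m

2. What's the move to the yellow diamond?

turn left 133°, forward 3.4 m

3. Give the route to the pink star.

turn left 31°, forward 10.7 m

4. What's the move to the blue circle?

turn left 40°, forward 12.7 m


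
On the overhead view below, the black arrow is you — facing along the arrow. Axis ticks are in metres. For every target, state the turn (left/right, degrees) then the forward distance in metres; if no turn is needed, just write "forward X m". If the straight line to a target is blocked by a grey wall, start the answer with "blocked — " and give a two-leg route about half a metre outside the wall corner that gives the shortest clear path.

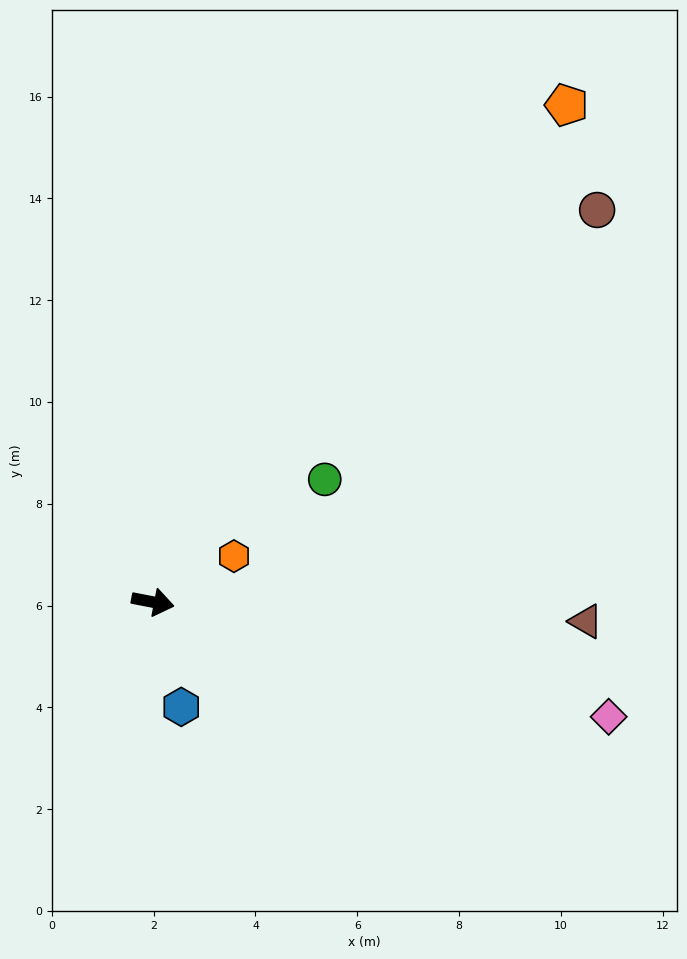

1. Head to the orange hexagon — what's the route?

turn left 40°, forward 1.8 m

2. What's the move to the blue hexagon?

turn right 64°, forward 2.1 m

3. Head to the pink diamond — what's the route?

turn right 3°, forward 9.2 m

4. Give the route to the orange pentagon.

turn left 61°, forward 12.7 m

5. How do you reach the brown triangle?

turn left 8°, forward 8.5 m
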